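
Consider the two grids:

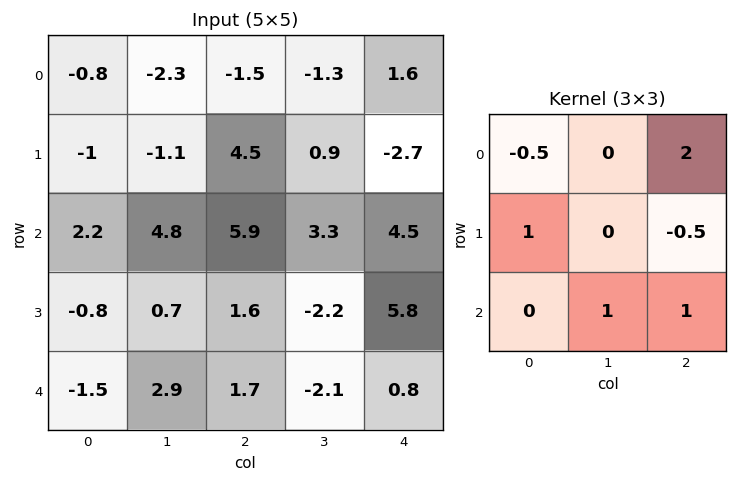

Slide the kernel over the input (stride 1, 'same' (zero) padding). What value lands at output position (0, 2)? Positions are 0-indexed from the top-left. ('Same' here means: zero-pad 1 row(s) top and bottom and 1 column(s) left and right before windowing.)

The receptive field on the zero-padded input at this output position is [0 0 0 / -2.3 -1.5 -1.3 / -1.1 4.5 0.9]. Elementwise product with the kernel and sum: 0·-0.5 + 0·2 + -2.3·1 + -1.3·-0.5 + 4.5·1 + 0.9·1.

3.75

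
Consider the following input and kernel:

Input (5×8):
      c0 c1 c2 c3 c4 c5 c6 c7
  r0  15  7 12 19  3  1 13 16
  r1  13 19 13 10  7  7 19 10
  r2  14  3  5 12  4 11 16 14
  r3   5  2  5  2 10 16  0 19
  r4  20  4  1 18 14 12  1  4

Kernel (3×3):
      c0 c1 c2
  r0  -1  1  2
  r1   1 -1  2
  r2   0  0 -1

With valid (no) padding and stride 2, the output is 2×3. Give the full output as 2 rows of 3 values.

Output[0,0]: The receptive field on the input at this output position is [15 7 12 / 13 19 13 / 14 3 5]. Elementwise product with the kernel and sum: 15·-1 + 7·1 + 12·2 + 13·1 + 19·-1 + 13·2 + 5·-1.

31 26 46
11 24 32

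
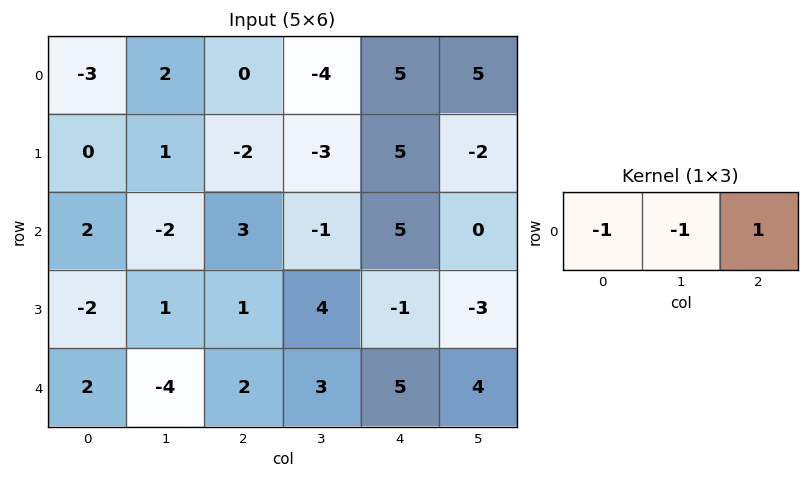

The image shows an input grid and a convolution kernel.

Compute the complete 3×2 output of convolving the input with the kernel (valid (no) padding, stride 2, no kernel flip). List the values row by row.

1 9
3 3
4 0

Output[0,0]: The receptive field on the input at this output position is [-3 2 0]. Elementwise product with the kernel and sum: -3·-1 + 2·-1 + 0·1.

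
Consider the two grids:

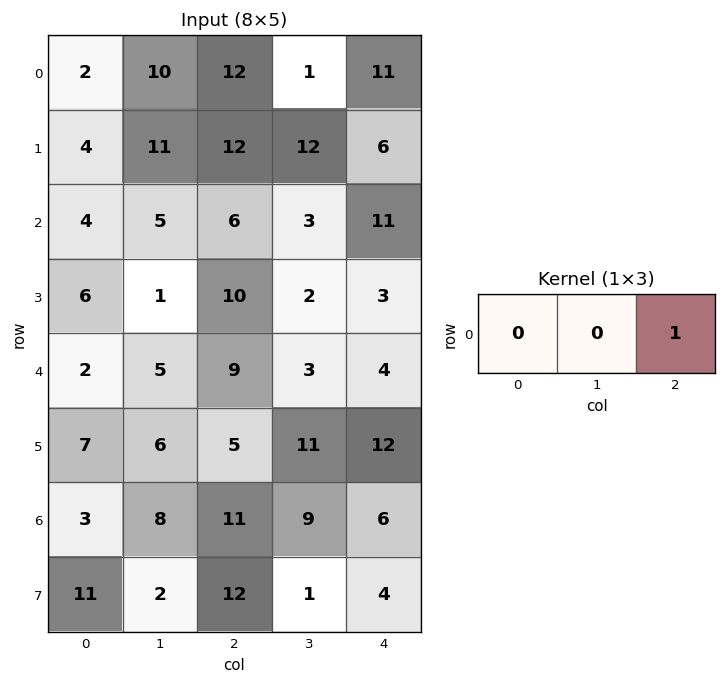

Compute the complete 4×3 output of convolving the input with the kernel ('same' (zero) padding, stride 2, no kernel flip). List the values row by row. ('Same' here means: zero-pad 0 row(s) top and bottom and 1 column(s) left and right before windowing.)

10 1 0
5 3 0
5 3 0
8 9 0

Output[0,0]: The receptive field on the zero-padded input at this output position is [0 2 10]. Elementwise product with the kernel and sum: 10·1.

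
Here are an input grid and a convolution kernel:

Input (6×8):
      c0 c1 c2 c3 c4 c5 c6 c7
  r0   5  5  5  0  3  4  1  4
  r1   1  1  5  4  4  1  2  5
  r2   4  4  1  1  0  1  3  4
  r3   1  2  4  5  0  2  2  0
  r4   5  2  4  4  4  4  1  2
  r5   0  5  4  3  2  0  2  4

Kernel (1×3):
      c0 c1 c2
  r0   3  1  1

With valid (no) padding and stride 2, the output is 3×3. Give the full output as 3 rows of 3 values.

Output[0,0]: The receptive field on the input at this output position is [5 5 5]. Elementwise product with the kernel and sum: 5·3 + 5·1 + 5·1.
Output[0,1]: The receptive field on the input at this output position is [5 0 3]. Elementwise product with the kernel and sum: 5·3 + 0·1 + 3·1.

25 18 14
17 4 4
21 20 17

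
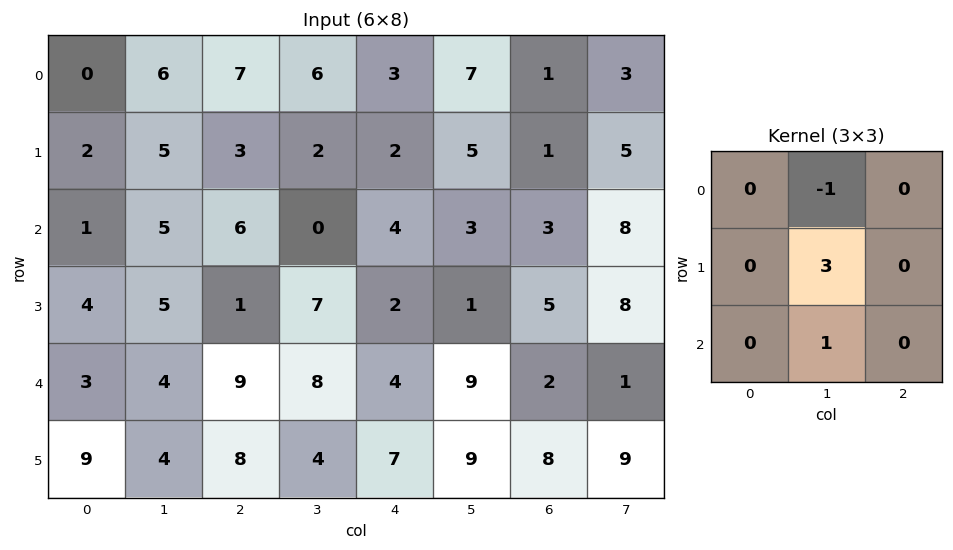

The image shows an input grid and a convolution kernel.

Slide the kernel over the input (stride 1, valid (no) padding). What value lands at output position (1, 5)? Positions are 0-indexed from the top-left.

The receptive field on the input at this output position is [5 1 5 / 3 3 8 / 1 5 8]. Elementwise product with the kernel and sum: 1·-1 + 3·3 + 5·1.

13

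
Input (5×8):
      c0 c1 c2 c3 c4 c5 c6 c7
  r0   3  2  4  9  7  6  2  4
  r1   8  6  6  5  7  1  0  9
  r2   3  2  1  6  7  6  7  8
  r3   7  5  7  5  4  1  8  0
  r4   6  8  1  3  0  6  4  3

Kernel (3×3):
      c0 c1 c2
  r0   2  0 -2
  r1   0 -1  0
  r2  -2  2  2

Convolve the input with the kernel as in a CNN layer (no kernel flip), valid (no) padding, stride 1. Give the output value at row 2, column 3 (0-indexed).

The receptive field on the input at this output position is [6 7 6 / 5 4 1 / 3 0 6]. Elementwise product with the kernel and sum: 6·2 + 6·-2 + 4·-1 + 3·-2 + 0·2 + 6·2.

2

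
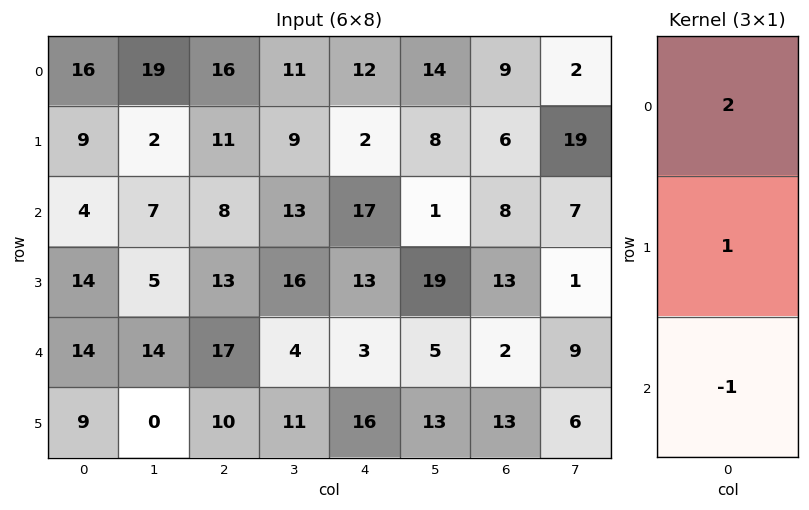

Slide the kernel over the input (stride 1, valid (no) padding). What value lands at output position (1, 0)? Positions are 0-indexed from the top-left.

The receptive field on the input at this output position is [9 / 4 / 14]. Elementwise product with the kernel and sum: 9·2 + 4·1 + 14·-1.

8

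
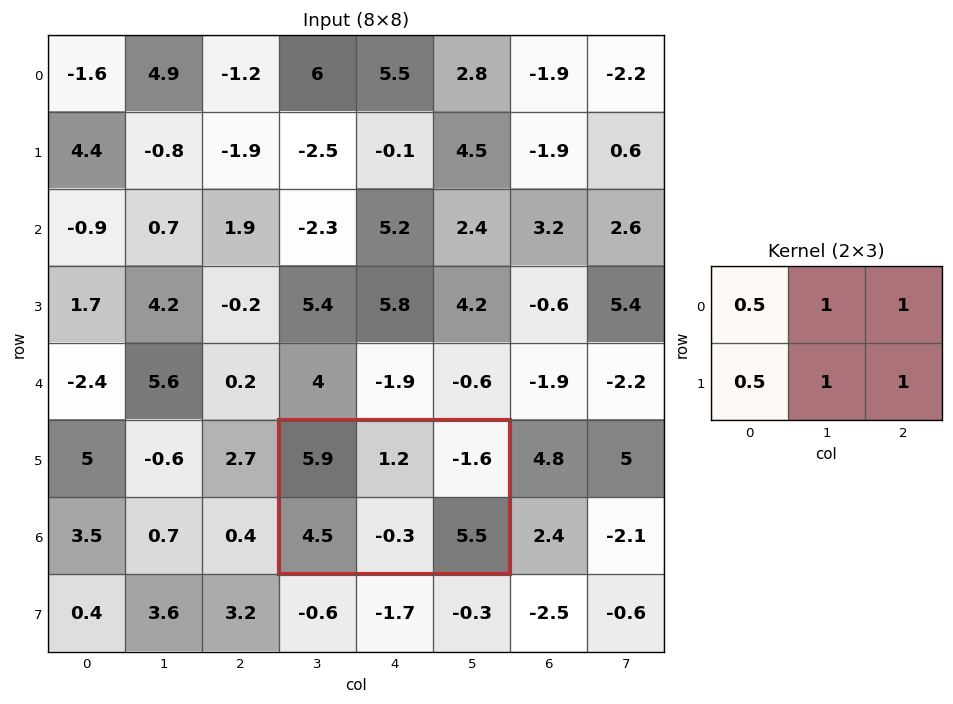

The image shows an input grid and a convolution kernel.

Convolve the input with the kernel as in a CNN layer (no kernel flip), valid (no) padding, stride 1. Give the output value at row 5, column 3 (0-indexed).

The receptive field on the input at this output position is [5.9 1.2 -1.6 / 4.5 -0.3 5.5]. Elementwise product with the kernel and sum: 5.9·0.5 + 1.2·1 + -1.6·1 + 4.5·0.5 + -0.3·1 + 5.5·1.

10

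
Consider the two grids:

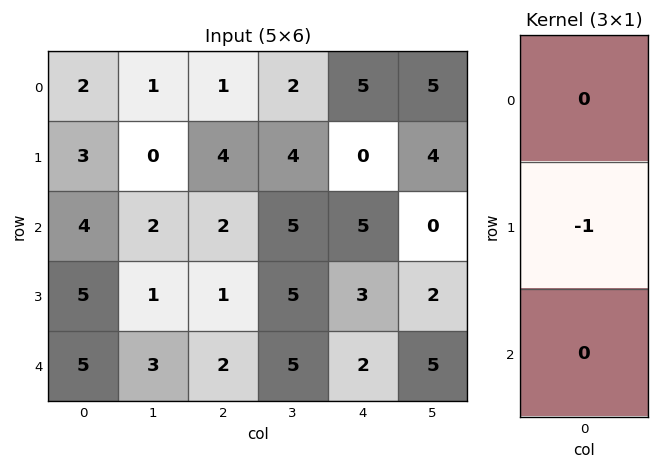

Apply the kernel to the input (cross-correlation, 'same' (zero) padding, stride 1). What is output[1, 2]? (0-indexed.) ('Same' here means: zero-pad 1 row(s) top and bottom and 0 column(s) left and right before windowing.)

-4

The receptive field on the zero-padded input at this output position is [1 / 4 / 2]. Elementwise product with the kernel and sum: 4·-1.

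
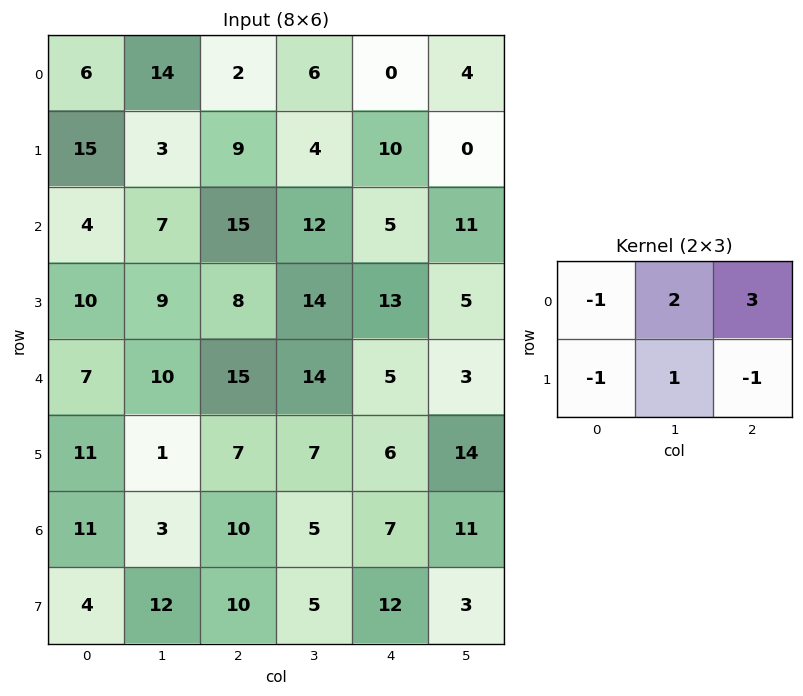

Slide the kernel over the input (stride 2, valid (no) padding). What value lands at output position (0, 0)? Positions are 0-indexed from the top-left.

The receptive field on the input at this output position is [6 14 2 / 15 3 9]. Elementwise product with the kernel and sum: 6·-1 + 14·2 + 2·3 + 15·-1 + 3·1 + 9·-1.

7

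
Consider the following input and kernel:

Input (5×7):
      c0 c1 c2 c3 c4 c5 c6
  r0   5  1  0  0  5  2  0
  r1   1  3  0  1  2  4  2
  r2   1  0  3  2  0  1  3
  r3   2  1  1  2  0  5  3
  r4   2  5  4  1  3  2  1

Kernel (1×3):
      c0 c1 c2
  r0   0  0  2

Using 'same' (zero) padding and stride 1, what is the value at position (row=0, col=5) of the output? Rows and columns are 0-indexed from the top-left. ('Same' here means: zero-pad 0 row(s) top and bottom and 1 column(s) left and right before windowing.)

The receptive field on the zero-padded input at this output position is [5 2 0]. Elementwise product with the kernel and sum: 0·2.

0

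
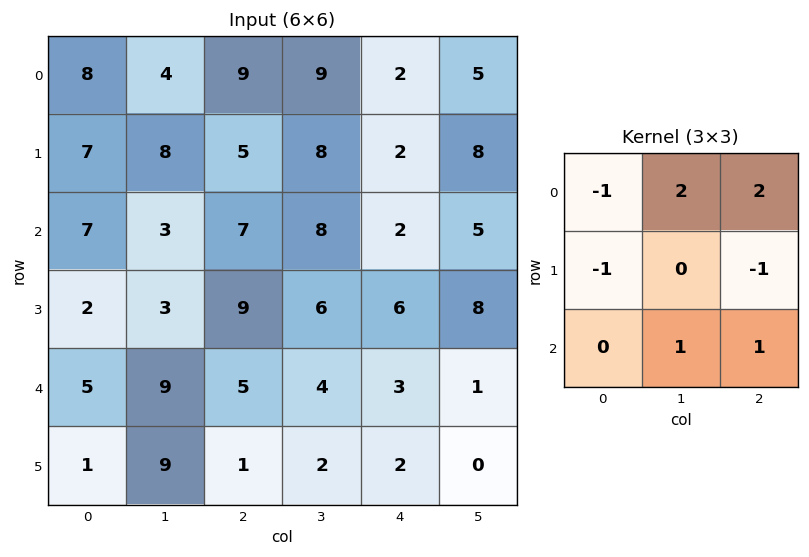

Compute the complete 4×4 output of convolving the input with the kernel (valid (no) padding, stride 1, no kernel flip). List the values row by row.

Output[0,0]: The receptive field on the input at this output position is [8 4 9 / 7 8 5 / 7 3 7]. Elementwise product with the kernel and sum: 8·-1 + 4·2 + 9·2 + 7·-1 + 5·-1 + 3·1 + 7·1.
Output[0,1]: The receptive field on the input at this output position is [4 9 9 / 8 5 8 / 3 7 8]. Elementwise product with the kernel and sum: 4·-1 + 9·2 + 9·2 + 8·-1 + 8·-1 + 7·1 + 8·1.

16 31 16 -4
17 22 18 13
16 27 5 -4
22 17 11 19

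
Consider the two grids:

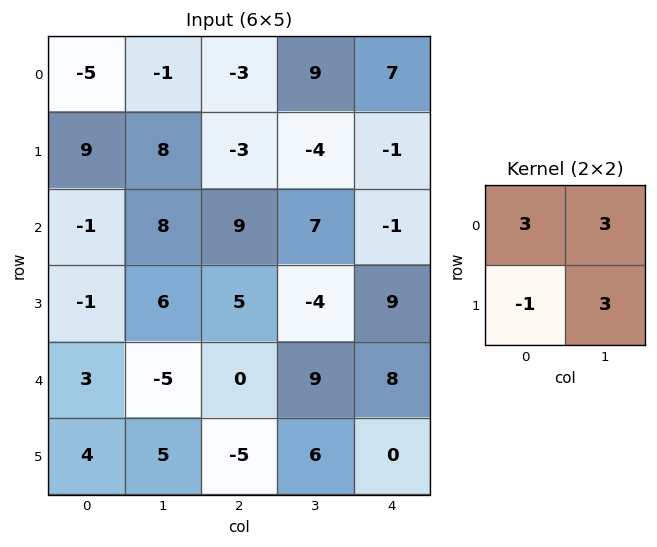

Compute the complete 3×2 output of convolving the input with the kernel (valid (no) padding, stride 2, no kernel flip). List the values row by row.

-3 9
40 31
5 50

Output[0,0]: The receptive field on the input at this output position is [-5 -1 / 9 8]. Elementwise product with the kernel and sum: -5·3 + -1·3 + 9·-1 + 8·3.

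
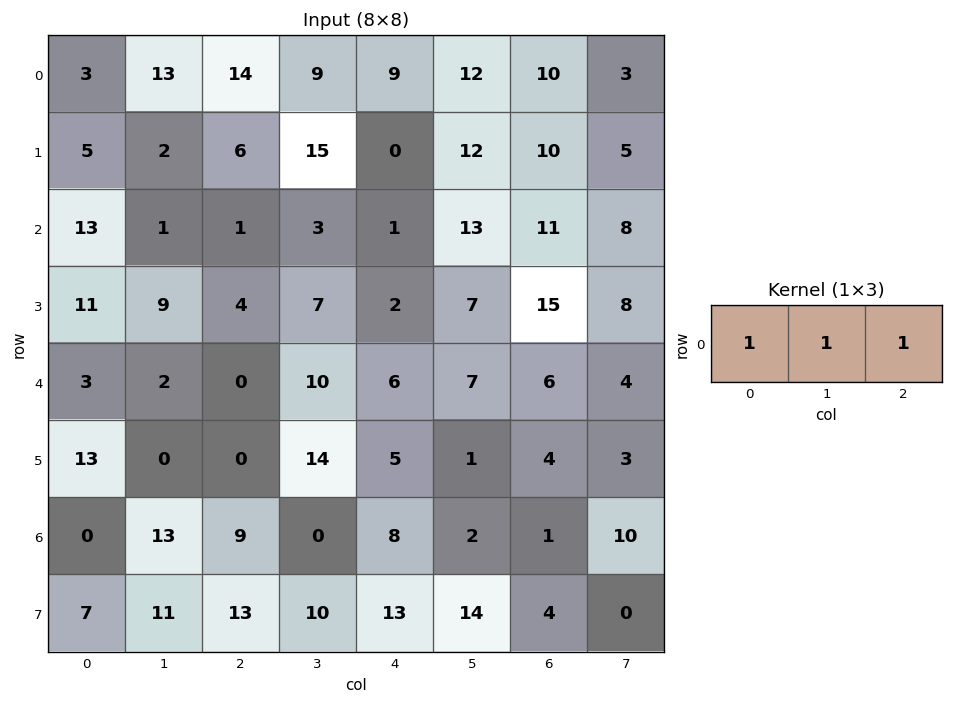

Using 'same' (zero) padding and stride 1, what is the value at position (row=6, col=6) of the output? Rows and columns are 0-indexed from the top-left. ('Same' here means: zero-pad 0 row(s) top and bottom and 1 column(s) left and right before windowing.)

13

The receptive field on the zero-padded input at this output position is [2 1 10]. Elementwise product with the kernel and sum: 2·1 + 1·1 + 10·1.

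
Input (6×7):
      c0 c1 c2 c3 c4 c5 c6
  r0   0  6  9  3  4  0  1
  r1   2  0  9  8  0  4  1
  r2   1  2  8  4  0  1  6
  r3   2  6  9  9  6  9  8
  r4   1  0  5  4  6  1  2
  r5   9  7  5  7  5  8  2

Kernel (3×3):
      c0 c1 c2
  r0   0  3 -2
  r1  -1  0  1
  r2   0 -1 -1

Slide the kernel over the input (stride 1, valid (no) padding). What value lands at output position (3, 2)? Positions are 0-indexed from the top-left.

4

The receptive field on the input at this output position is [9 9 6 / 5 4 6 / 5 7 5]. Elementwise product with the kernel and sum: 9·3 + 6·-2 + 5·-1 + 6·1 + 7·-1 + 5·-1.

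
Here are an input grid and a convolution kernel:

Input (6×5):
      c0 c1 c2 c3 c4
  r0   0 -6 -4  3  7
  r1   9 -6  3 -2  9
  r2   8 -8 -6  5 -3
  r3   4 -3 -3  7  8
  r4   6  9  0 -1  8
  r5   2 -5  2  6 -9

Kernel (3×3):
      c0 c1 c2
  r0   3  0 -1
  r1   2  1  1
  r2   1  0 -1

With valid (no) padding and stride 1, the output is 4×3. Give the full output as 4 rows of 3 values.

33 -45 -9
33 -43 -21
38 -21 -14
36 -10 1

Output[0,0]: The receptive field on the input at this output position is [0 -6 -4 / 9 -6 3 / 8 -8 -6]. Elementwise product with the kernel and sum: 0·3 + -4·-1 + 9·2 + -6·1 + 3·1 + 8·1 + -6·-1.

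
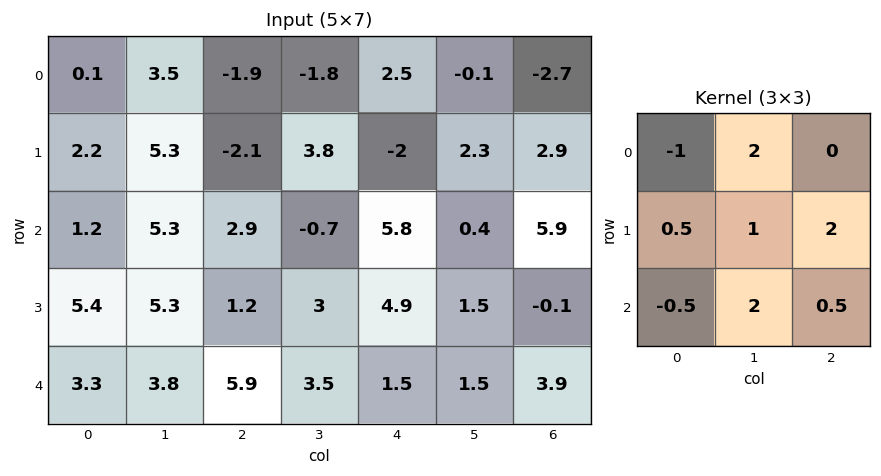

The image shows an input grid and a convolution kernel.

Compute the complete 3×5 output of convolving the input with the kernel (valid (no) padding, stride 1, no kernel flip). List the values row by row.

20.55 3.65 -2.9 23.45 5.25
28.6 -4.1 29.9 7.5 22.2
28.7 22 13.9 23.7 2.95

Output[0,0]: The receptive field on the input at this output position is [0.1 3.5 -1.9 / 2.2 5.3 -2.1 / 1.2 5.3 2.9]. Elementwise product with the kernel and sum: 0.1·-1 + 3.5·2 + 2.2·0.5 + 5.3·1 + -2.1·2 + 1.2·-0.5 + 5.3·2 + 2.9·0.5.
Output[0,1]: The receptive field on the input at this output position is [3.5 -1.9 -1.8 / 5.3 -2.1 3.8 / 5.3 2.9 -0.7]. Elementwise product with the kernel and sum: 3.5·-1 + -1.9·2 + 5.3·0.5 + -2.1·1 + 3.8·2 + 5.3·-0.5 + 2.9·2 + -0.7·0.5.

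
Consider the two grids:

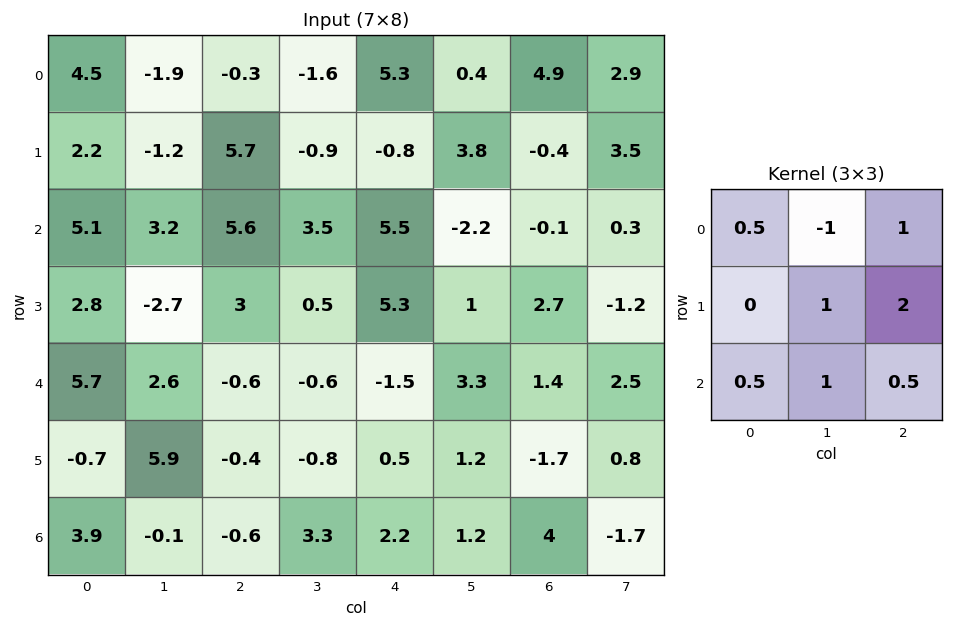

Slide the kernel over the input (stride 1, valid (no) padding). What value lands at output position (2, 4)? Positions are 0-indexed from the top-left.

14.5

The receptive field on the input at this output position is [5.5 -2.2 -0.1 / 5.3 1 2.7 / -1.5 3.3 1.4]. Elementwise product with the kernel and sum: 5.5·0.5 + -2.2·-1 + -0.1·1 + 1·1 + 2.7·2 + -1.5·0.5 + 3.3·1 + 1.4·0.5.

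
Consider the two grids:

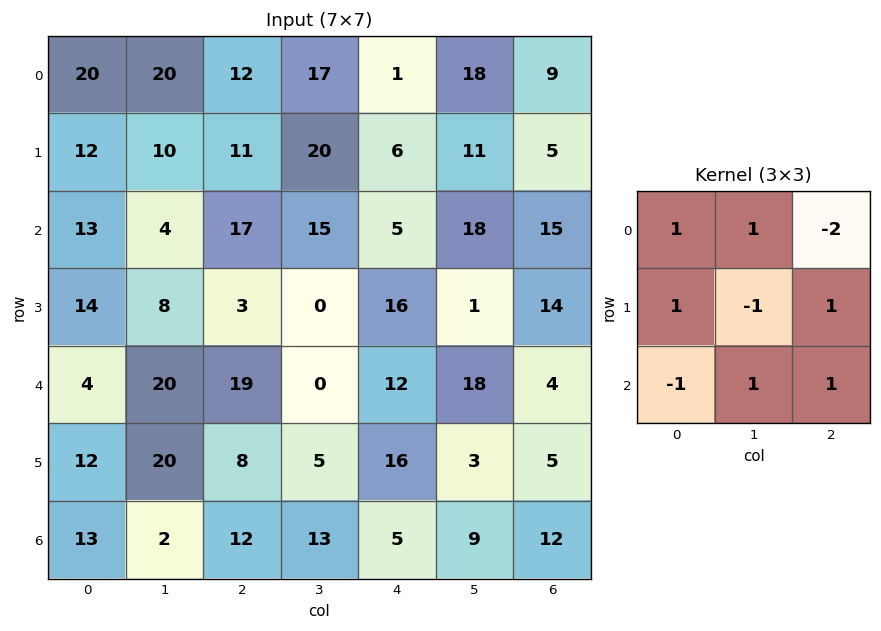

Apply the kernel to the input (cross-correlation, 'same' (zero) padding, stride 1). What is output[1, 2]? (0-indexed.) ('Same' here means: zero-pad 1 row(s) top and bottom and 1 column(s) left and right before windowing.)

45

The receptive field on the zero-padded input at this output position is [20 12 17 / 10 11 20 / 4 17 15]. Elementwise product with the kernel and sum: 20·1 + 12·1 + 17·-2 + 10·1 + 11·-1 + 20·1 + 4·-1 + 17·1 + 15·1.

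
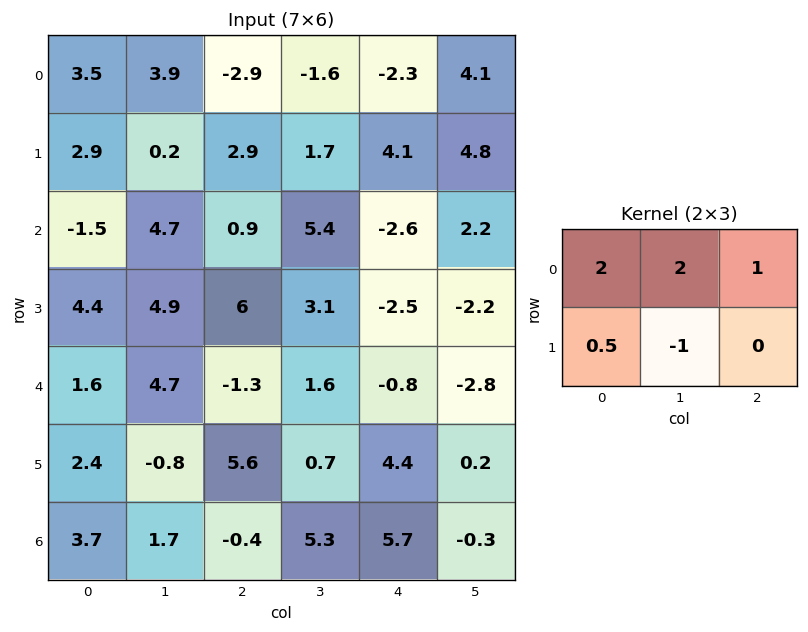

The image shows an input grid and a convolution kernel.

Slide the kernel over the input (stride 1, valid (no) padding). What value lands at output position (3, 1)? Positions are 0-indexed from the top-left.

28.55

The receptive field on the input at this output position is [4.9 6 3.1 / 4.7 -1.3 1.6]. Elementwise product with the kernel and sum: 4.9·2 + 6·2 + 3.1·1 + 4.7·0.5 + -1.3·-1.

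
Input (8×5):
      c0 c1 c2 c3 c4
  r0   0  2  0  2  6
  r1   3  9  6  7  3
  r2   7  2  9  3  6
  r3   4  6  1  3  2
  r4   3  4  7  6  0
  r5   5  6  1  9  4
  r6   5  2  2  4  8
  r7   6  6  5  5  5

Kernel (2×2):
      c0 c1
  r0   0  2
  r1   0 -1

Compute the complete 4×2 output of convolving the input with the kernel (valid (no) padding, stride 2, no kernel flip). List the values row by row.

-5 -3
-2 3
2 3
-2 3

Output[0,0]: The receptive field on the input at this output position is [0 2 / 3 9]. Elementwise product with the kernel and sum: 2·2 + 9·-1.
Output[0,1]: The receptive field on the input at this output position is [0 2 / 6 7]. Elementwise product with the kernel and sum: 2·2 + 7·-1.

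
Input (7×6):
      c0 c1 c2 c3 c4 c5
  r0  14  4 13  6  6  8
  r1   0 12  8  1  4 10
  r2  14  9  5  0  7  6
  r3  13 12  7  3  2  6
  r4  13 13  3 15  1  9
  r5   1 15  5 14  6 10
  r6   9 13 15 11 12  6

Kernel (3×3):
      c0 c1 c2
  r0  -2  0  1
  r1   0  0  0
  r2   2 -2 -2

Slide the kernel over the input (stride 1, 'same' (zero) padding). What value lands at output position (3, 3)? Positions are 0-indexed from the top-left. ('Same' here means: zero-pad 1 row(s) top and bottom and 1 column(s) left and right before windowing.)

The receptive field on the zero-padded input at this output position is [5 0 7 / 7 3 2 / 3 15 1]. Elementwise product with the kernel and sum: 5·-2 + 7·1 + 3·2 + 15·-2 + 1·-2.

-29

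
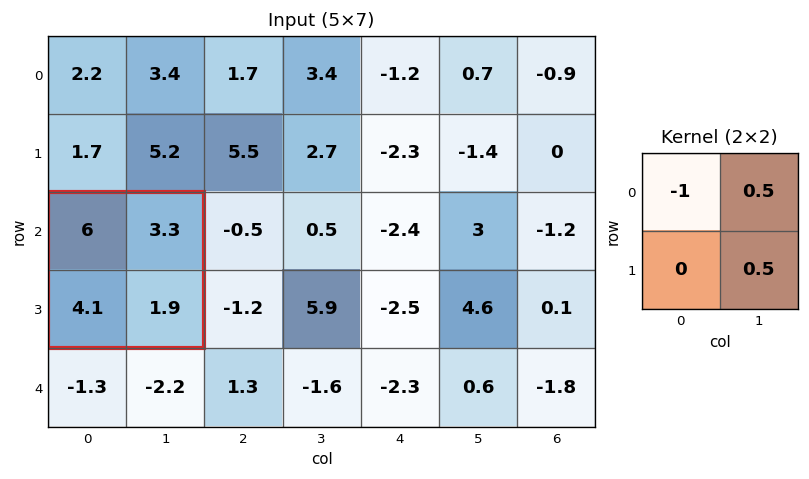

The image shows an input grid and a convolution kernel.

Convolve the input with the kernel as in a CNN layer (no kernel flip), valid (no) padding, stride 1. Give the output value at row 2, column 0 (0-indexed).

-3.4

The receptive field on the input at this output position is [6 3.3 / 4.1 1.9]. Elementwise product with the kernel and sum: 6·-1 + 3.3·0.5 + 1.9·0.5.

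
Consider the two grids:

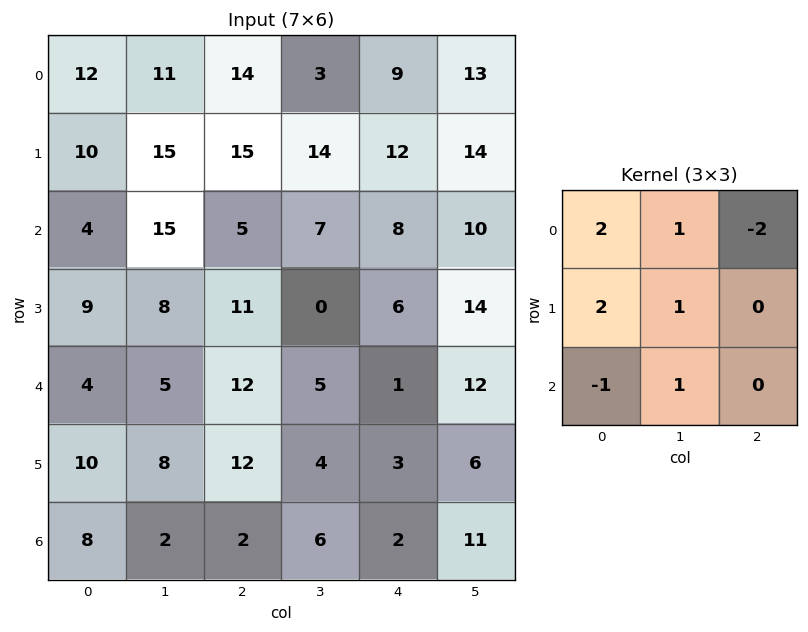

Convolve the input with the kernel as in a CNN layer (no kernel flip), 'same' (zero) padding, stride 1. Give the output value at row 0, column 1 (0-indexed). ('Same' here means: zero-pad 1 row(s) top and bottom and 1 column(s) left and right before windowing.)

40

The receptive field on the zero-padded input at this output position is [0 0 0 / 12 11 14 / 10 15 15]. Elementwise product with the kernel and sum: 0·2 + 0·1 + 0·-2 + 12·2 + 11·1 + 10·-1 + 15·1.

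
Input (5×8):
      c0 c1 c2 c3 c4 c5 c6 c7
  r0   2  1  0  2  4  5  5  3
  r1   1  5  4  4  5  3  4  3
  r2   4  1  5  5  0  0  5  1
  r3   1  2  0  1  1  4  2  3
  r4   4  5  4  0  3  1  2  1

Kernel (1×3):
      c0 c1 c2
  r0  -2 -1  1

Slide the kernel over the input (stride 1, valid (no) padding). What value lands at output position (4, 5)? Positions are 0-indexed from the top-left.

The receptive field on the input at this output position is [1 2 1]. Elementwise product with the kernel and sum: 1·-2 + 2·-1 + 1·1.

-3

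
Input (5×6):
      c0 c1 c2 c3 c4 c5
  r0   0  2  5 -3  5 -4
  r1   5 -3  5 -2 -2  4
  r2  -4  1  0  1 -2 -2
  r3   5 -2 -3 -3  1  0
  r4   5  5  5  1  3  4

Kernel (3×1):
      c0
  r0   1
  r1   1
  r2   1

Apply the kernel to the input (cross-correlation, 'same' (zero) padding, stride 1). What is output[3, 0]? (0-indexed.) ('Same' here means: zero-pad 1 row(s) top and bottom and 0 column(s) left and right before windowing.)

The receptive field on the zero-padded input at this output position is [-4 / 5 / 5]. Elementwise product with the kernel and sum: -4·1 + 5·1 + 5·1.

6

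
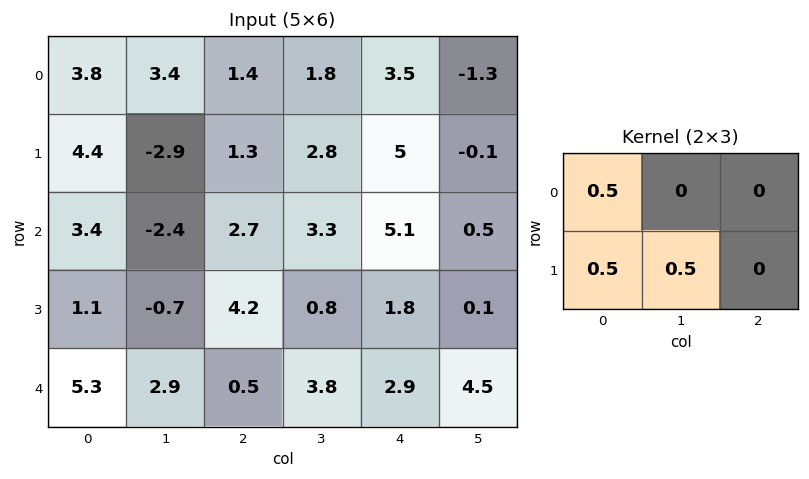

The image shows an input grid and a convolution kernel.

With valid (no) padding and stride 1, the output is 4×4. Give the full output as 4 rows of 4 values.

Output[0,0]: The receptive field on the input at this output position is [3.8 3.4 1.4 / 4.4 -2.9 1.3]. Elementwise product with the kernel and sum: 3.8·0.5 + 4.4·0.5 + -2.9·0.5.
Output[0,1]: The receptive field on the input at this output position is [3.4 1.4 1.8 / -2.9 1.3 2.8]. Elementwise product with the kernel and sum: 3.4·0.5 + -2.9·0.5 + 1.3·0.5.

2.65 0.9 2.75 4.8
2.7 -1.3 3.65 5.6
1.9 0.55 3.85 2.95
4.65 1.35 4.25 3.75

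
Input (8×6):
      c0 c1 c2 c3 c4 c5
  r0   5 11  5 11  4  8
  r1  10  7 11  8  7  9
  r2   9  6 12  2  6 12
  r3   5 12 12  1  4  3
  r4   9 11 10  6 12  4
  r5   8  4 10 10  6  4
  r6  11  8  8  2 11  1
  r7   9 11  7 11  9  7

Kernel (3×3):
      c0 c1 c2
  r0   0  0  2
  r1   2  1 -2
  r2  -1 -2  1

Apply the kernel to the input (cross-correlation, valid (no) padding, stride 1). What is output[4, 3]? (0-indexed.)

3

The receptive field on the input at this output position is [6 12 4 / 10 6 4 / 2 11 1]. Elementwise product with the kernel and sum: 4·2 + 10·2 + 6·1 + 4·-2 + 2·-1 + 11·-2 + 1·1.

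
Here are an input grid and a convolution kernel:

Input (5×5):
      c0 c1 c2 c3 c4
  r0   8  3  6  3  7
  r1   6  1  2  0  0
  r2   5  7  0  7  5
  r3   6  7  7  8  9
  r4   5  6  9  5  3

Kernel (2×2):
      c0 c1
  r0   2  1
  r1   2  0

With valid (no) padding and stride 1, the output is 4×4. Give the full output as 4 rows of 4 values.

Output[0,0]: The receptive field on the input at this output position is [8 3 / 6 1]. Elementwise product with the kernel and sum: 8·2 + 3·1 + 6·2.
Output[0,1]: The receptive field on the input at this output position is [3 6 / 1 2]. Elementwise product with the kernel and sum: 3·2 + 6·1 + 1·2.

31 14 19 13
23 18 4 14
29 28 21 35
29 33 40 35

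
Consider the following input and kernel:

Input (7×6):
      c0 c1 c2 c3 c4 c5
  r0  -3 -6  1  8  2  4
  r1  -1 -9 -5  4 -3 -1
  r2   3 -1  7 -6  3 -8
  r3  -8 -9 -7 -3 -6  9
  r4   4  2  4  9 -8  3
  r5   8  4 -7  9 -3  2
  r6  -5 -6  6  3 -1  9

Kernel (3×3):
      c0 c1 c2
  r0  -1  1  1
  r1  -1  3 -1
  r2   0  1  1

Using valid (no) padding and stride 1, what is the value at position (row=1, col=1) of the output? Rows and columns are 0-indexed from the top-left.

The receptive field on the input at this output position is [-9 -5 4 / -1 7 -6 / -9 -7 -3]. Elementwise product with the kernel and sum: -9·-1 + -5·1 + 4·1 + -1·-1 + 7·3 + -6·-1 + -7·1 + -3·1.

26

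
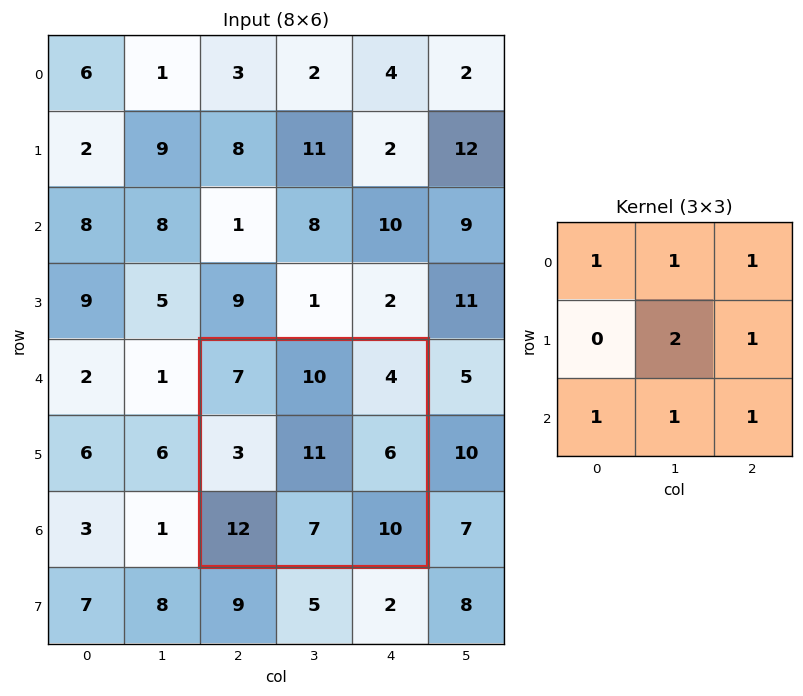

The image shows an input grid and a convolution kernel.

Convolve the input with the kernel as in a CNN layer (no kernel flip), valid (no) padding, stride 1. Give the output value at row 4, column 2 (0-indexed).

The receptive field on the input at this output position is [7 10 4 / 3 11 6 / 12 7 10]. Elementwise product with the kernel and sum: 7·1 + 10·1 + 4·1 + 11·2 + 6·1 + 12·1 + 7·1 + 10·1.

78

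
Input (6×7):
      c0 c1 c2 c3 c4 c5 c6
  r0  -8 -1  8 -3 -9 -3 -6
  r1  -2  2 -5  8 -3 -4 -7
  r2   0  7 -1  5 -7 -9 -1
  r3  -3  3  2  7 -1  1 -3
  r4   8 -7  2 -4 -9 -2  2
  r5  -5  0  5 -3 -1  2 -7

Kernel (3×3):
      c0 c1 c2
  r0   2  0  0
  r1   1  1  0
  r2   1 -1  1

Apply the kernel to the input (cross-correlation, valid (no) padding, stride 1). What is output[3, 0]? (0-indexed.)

The receptive field on the input at this output position is [-3 3 2 / 8 -7 2 / -5 0 5]. Elementwise product with the kernel and sum: -3·2 + 8·1 + -7·1 + -5·1 + 0·-1 + 5·1.

-5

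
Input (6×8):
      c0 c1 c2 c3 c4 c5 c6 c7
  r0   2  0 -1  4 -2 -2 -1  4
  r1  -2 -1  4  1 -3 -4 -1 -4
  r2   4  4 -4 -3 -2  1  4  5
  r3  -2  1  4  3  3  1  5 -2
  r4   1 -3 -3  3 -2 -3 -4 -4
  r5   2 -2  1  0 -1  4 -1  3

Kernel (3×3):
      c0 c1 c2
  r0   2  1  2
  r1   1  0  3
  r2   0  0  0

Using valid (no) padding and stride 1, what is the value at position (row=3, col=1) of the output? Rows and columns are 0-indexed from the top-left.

The receptive field on the input at this output position is [1 4 3 / -3 -3 3 / -2 1 0]. Elementwise product with the kernel and sum: 1·2 + 4·1 + 3·2 + -3·1 + 3·3.

18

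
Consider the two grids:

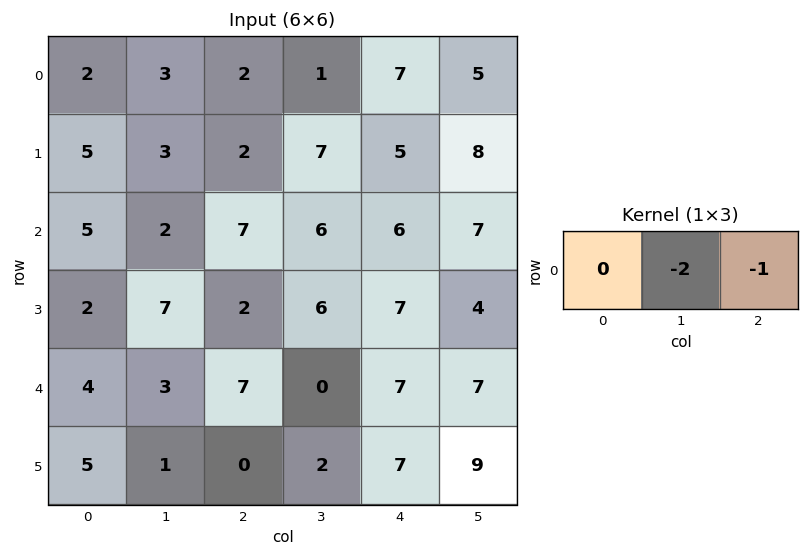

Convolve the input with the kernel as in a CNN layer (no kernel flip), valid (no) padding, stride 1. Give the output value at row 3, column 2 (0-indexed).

-19

The receptive field on the input at this output position is [2 6 7]. Elementwise product with the kernel and sum: 6·-2 + 7·-1.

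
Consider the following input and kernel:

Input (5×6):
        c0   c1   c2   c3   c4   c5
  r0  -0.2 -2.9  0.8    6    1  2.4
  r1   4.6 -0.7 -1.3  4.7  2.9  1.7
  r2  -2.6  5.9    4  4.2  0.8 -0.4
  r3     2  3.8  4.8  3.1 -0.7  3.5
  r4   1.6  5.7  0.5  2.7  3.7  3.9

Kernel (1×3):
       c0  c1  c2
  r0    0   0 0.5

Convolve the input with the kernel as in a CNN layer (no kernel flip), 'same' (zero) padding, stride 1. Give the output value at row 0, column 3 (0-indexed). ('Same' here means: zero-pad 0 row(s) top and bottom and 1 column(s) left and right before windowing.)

0.5

The receptive field on the zero-padded input at this output position is [0.8 6 1]. Elementwise product with the kernel and sum: 1·0.5.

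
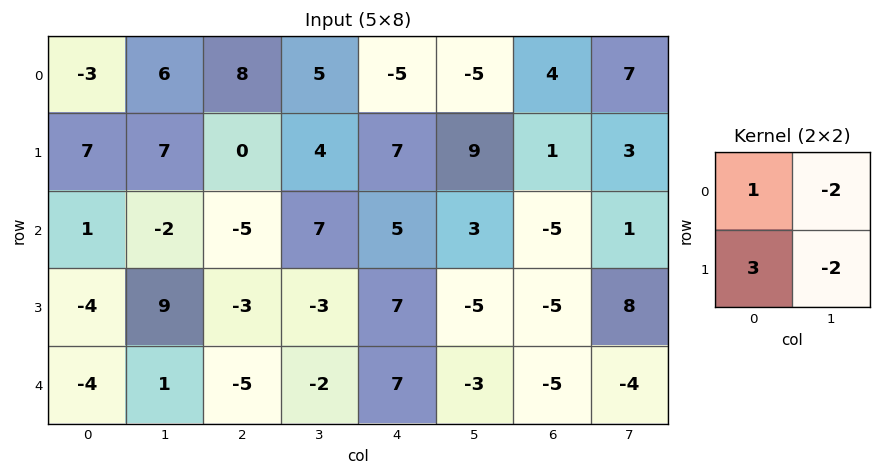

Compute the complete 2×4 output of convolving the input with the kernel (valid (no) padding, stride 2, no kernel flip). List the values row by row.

Output[0,0]: The receptive field on the input at this output position is [-3 6 / 7 7]. Elementwise product with the kernel and sum: -3·1 + 6·-2 + 7·3 + 7·-2.

-8 -10 8 -13
-25 -22 30 -38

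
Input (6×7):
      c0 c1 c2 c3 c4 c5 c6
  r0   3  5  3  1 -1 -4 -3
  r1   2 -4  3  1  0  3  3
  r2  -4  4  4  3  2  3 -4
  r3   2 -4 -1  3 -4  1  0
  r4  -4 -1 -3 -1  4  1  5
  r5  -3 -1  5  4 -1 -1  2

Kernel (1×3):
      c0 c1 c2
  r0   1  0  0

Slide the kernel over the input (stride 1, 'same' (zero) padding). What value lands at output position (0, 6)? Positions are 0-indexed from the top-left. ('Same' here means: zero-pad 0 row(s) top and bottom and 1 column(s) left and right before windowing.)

-4

The receptive field on the zero-padded input at this output position is [-4 -3 0]. Elementwise product with the kernel and sum: -4·1.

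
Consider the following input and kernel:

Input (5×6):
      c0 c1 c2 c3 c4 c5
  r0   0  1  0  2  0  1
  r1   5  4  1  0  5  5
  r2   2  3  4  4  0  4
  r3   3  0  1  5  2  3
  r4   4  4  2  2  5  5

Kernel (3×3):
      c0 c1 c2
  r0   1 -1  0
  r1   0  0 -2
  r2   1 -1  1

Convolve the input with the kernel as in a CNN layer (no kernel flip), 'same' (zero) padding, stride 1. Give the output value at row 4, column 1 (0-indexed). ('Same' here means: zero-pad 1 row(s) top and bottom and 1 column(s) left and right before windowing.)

-1

The receptive field on the zero-padded input at this output position is [3 0 1 / 4 4 2 / 0 0 0]. Elementwise product with the kernel and sum: 3·1 + 0·-1 + 2·-2 + 0·1 + 0·-1 + 0·1.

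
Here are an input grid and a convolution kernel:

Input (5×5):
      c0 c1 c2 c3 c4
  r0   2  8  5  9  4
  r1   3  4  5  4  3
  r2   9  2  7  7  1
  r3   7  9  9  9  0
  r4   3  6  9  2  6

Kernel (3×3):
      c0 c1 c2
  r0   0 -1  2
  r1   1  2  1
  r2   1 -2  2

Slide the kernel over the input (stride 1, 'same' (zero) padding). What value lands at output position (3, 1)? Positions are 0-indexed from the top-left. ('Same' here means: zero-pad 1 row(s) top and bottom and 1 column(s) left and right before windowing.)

55

The receptive field on the zero-padded input at this output position is [9 2 7 / 7 9 9 / 3 6 9]. Elementwise product with the kernel and sum: 2·-1 + 7·2 + 7·1 + 9·2 + 9·1 + 3·1 + 6·-2 + 9·2.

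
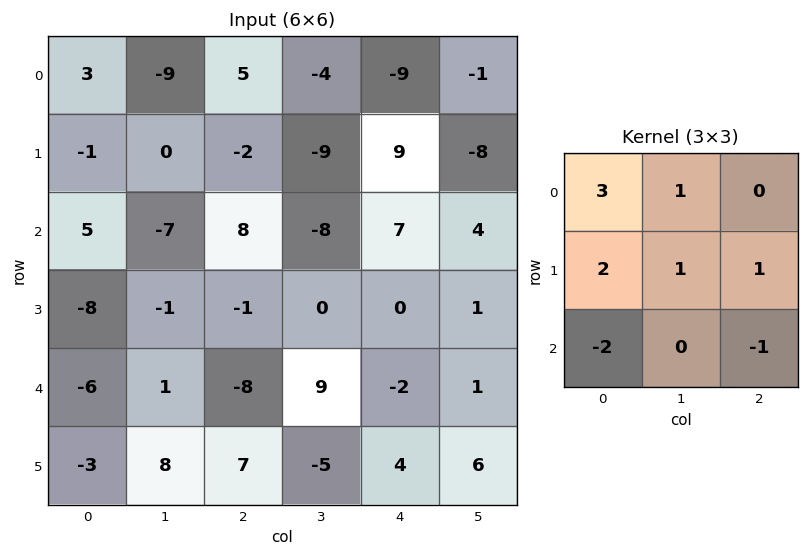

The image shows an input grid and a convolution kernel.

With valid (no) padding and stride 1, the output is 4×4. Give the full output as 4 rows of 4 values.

Output[0,0]: The receptive field on the input at this output position is [3 -9 5 / -1 0 -2 / 5 -7 8]. Elementwise product with the kernel and sum: 3·3 + -9·1 + -1·2 + 0·1 + -2·1 + 5·-2 + 8·-1.

-22 -11 -16 -26
25 -14 2 -24
10 -27 32 -35
-45 -12 -30 21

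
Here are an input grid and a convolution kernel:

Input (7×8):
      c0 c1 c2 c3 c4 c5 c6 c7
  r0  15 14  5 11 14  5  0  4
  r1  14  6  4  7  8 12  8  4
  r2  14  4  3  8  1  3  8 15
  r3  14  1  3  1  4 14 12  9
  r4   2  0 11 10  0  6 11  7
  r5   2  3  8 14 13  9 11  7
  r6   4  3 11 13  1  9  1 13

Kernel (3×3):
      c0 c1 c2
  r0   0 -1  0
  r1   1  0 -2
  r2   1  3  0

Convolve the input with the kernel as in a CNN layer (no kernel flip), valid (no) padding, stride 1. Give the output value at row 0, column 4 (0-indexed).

The receptive field on the input at this output position is [14 5 0 / 8 12 8 / 1 3 8]. Elementwise product with the kernel and sum: 5·-1 + 8·1 + 8·-2 + 1·1 + 3·3.

-3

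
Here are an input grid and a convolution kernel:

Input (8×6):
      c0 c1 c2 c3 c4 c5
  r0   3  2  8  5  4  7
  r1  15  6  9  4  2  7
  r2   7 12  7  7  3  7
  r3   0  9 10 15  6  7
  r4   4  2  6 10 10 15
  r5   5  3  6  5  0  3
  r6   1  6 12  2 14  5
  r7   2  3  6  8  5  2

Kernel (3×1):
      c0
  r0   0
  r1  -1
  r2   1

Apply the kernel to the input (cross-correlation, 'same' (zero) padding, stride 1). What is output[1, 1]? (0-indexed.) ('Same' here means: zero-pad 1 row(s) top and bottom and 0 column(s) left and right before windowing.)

The receptive field on the zero-padded input at this output position is [2 / 6 / 12]. Elementwise product with the kernel and sum: 6·-1 + 12·1.

6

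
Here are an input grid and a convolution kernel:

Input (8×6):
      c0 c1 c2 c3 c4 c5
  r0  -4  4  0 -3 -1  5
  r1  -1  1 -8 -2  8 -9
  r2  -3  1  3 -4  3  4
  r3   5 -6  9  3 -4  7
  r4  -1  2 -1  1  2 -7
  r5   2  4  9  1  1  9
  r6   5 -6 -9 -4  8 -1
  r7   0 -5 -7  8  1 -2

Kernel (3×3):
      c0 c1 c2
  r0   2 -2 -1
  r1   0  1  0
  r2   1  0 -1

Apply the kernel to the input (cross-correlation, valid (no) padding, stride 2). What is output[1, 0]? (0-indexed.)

The receptive field on the input at this output position is [-3 1 3 / 5 -6 9 / -1 2 -1]. Elementwise product with the kernel and sum: -3·2 + 1·-2 + 3·-1 + -6·1 + -1·1 + -1·-1.

-17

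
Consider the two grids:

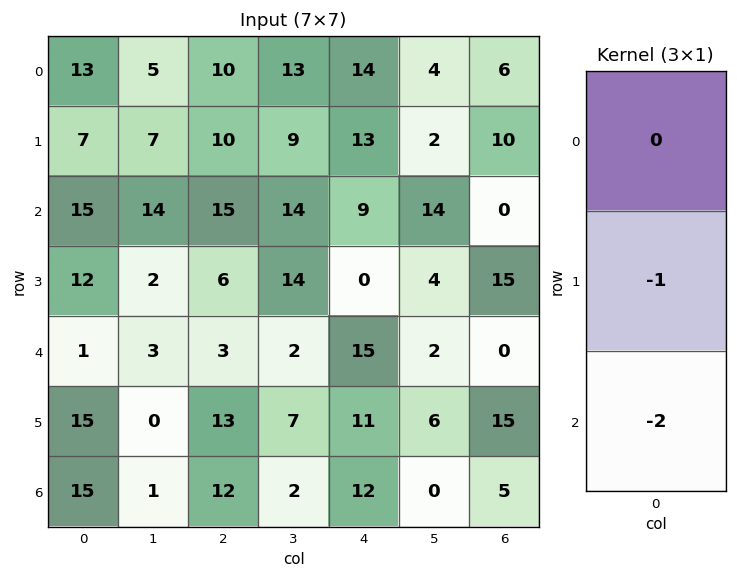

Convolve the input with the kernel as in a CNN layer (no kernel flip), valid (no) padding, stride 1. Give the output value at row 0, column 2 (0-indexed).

The receptive field on the input at this output position is [10 / 10 / 15]. Elementwise product with the kernel and sum: 10·-1 + 15·-2.

-40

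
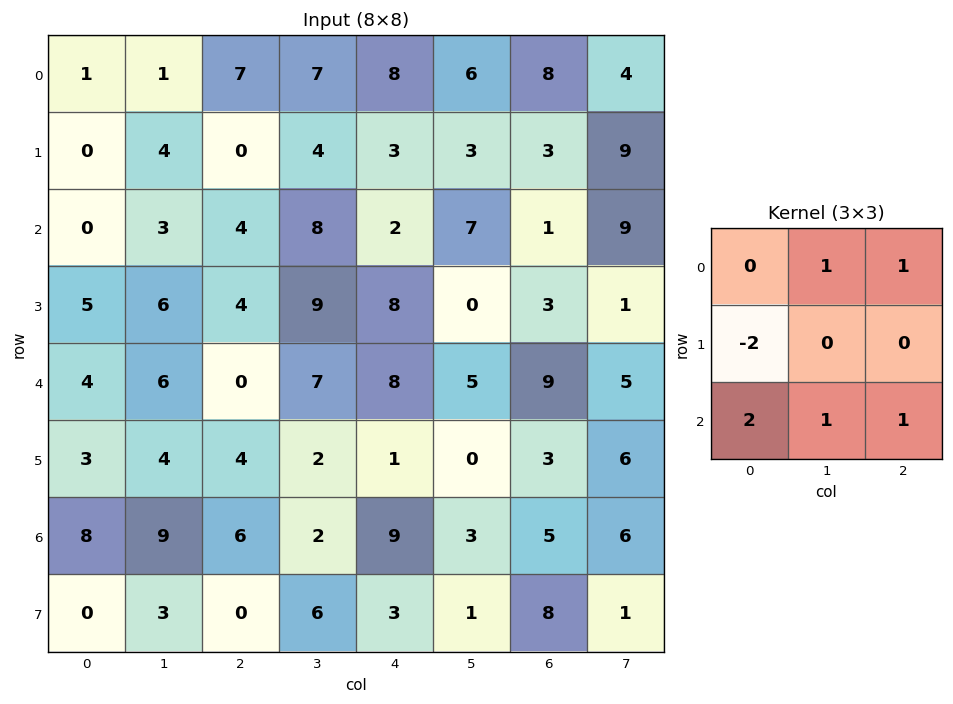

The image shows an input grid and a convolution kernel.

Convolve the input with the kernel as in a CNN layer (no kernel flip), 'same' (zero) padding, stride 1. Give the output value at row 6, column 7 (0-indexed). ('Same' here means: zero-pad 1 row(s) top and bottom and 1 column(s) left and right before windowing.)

The receptive field on the zero-padded input at this output position is [3 6 0 / 5 6 0 / 8 1 0]. Elementwise product with the kernel and sum: 6·1 + 0·1 + 5·-2 + 8·2 + 1·1 + 0·1.

13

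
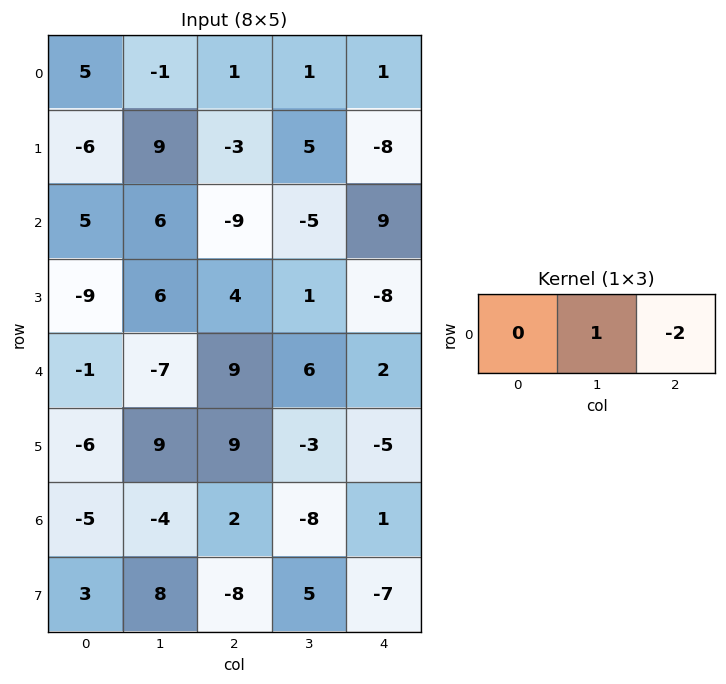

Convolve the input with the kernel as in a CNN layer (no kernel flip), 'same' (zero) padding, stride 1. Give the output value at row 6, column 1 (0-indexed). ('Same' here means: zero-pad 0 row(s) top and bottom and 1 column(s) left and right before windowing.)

-8

The receptive field on the zero-padded input at this output position is [-5 -4 2]. Elementwise product with the kernel and sum: -4·1 + 2·-2.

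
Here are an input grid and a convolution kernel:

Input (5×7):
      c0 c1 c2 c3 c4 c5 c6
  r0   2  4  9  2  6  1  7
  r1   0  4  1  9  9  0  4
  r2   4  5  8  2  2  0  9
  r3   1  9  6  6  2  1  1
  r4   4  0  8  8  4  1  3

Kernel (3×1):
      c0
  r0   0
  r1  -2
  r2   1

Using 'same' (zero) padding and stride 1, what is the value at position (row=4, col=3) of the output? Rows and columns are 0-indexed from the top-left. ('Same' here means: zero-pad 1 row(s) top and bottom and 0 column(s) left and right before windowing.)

The receptive field on the zero-padded input at this output position is [6 / 8 / 0]. Elementwise product with the kernel and sum: 8·-2 + 0·1.

-16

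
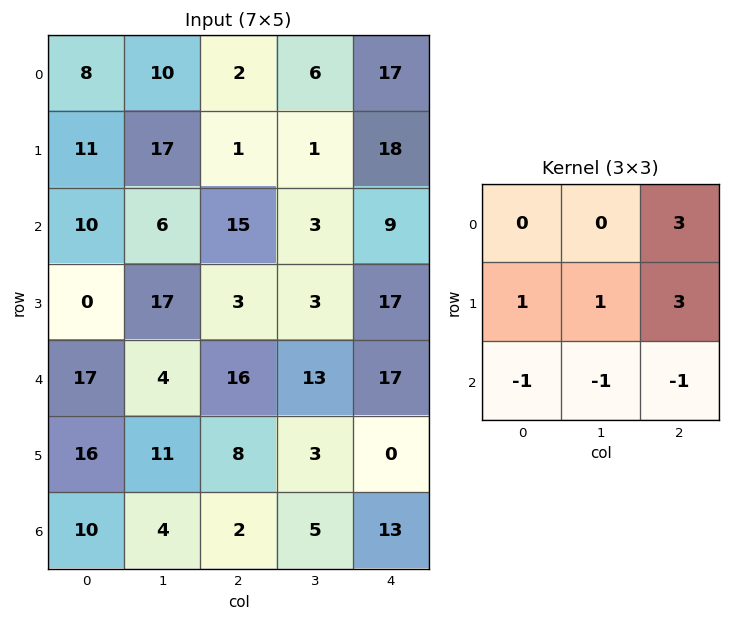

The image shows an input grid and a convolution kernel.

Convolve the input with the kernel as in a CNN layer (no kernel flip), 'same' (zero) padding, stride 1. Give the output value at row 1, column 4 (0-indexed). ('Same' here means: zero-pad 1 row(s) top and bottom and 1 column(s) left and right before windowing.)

The receptive field on the zero-padded input at this output position is [6 17 0 / 1 18 0 / 3 9 0]. Elementwise product with the kernel and sum: 0·3 + 1·1 + 18·1 + 0·3 + 3·-1 + 9·-1 + 0·-1.

7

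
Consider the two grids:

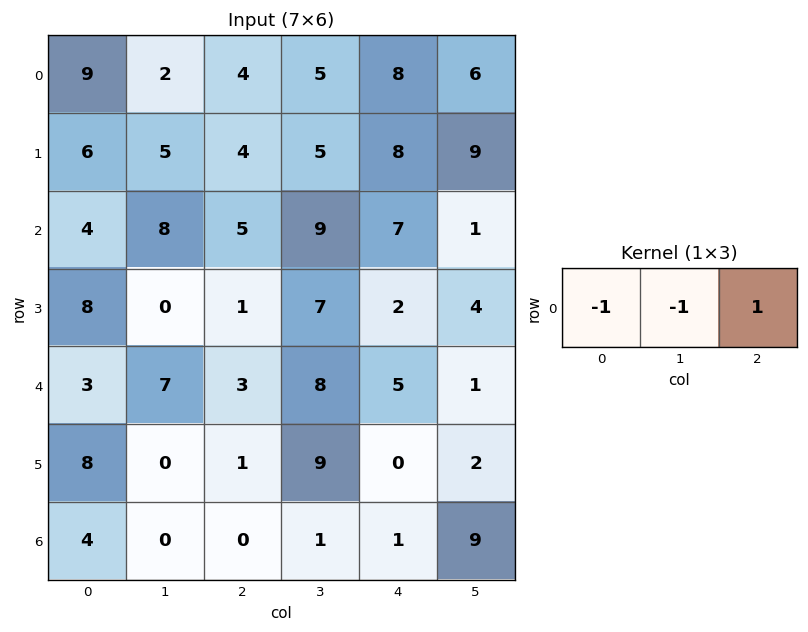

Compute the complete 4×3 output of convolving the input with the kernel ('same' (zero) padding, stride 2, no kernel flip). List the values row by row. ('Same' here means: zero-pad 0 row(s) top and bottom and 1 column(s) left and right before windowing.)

-7 -1 -7
4 -4 -15
4 -2 -12
-4 1 7

Output[0,0]: The receptive field on the zero-padded input at this output position is [0 9 2]. Elementwise product with the kernel and sum: 0·-1 + 9·-1 + 2·1.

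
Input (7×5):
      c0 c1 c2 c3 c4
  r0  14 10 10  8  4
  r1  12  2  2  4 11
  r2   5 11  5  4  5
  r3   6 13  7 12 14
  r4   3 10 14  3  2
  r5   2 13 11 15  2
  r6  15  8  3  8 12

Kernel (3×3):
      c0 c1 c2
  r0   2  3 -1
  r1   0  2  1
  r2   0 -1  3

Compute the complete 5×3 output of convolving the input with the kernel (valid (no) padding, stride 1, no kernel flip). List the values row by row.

58 57 70
63 49 48
103 54 58
98 100 35
60 117 95

Output[0,0]: The receptive field on the input at this output position is [14 10 10 / 12 2 2 / 5 11 5]. Elementwise product with the kernel and sum: 14·2 + 10·3 + 10·-1 + 2·2 + 2·1 + 11·-1 + 5·3.
Output[0,1]: The receptive field on the input at this output position is [10 10 8 / 2 2 4 / 11 5 4]. Elementwise product with the kernel and sum: 10·2 + 10·3 + 8·-1 + 2·2 + 4·1 + 5·-1 + 4·3.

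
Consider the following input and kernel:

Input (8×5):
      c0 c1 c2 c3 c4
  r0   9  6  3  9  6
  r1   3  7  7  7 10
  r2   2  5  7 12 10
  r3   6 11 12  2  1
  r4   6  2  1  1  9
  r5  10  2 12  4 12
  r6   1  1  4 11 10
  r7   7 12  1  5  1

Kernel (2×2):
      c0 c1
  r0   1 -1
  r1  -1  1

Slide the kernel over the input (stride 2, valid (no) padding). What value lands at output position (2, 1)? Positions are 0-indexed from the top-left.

-8

The receptive field on the input at this output position is [1 1 / 12 4]. Elementwise product with the kernel and sum: 1·1 + 1·-1 + 12·-1 + 4·1.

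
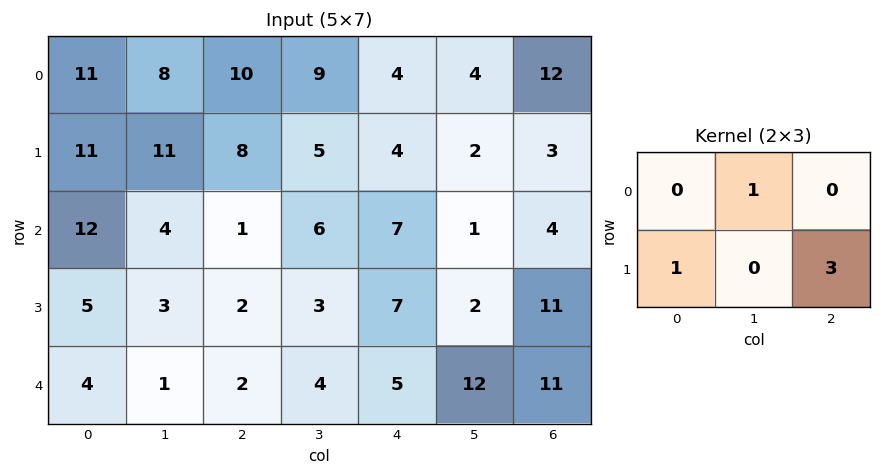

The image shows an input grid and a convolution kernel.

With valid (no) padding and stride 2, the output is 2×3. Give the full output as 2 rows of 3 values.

Output[0,0]: The receptive field on the input at this output position is [11 8 10 / 11 11 8]. Elementwise product with the kernel and sum: 8·1 + 11·1 + 8·3.
Output[0,1]: The receptive field on the input at this output position is [10 9 4 / 8 5 4]. Elementwise product with the kernel and sum: 9·1 + 8·1 + 4·3.

43 29 17
15 29 41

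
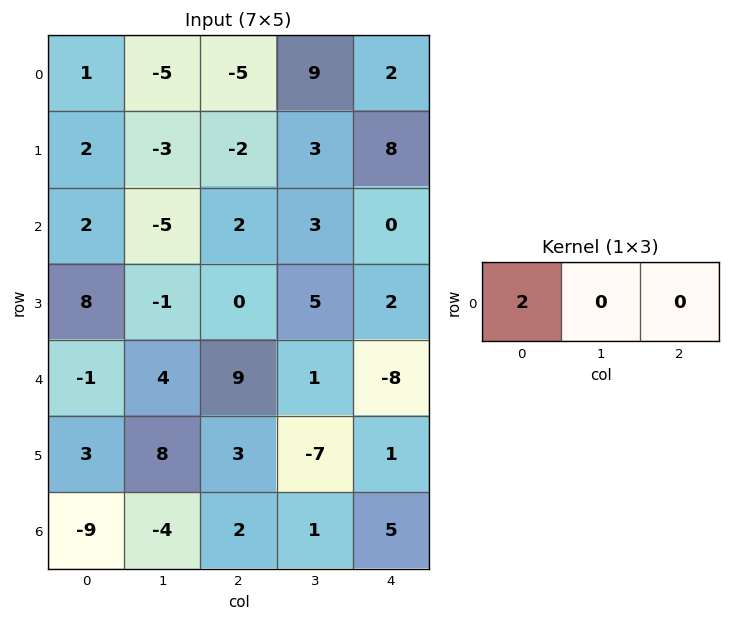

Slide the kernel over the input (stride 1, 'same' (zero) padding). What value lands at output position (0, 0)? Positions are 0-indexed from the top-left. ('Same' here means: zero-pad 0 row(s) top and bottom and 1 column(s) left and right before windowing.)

The receptive field on the zero-padded input at this output position is [0 1 -5]. Elementwise product with the kernel and sum: 0·2.

0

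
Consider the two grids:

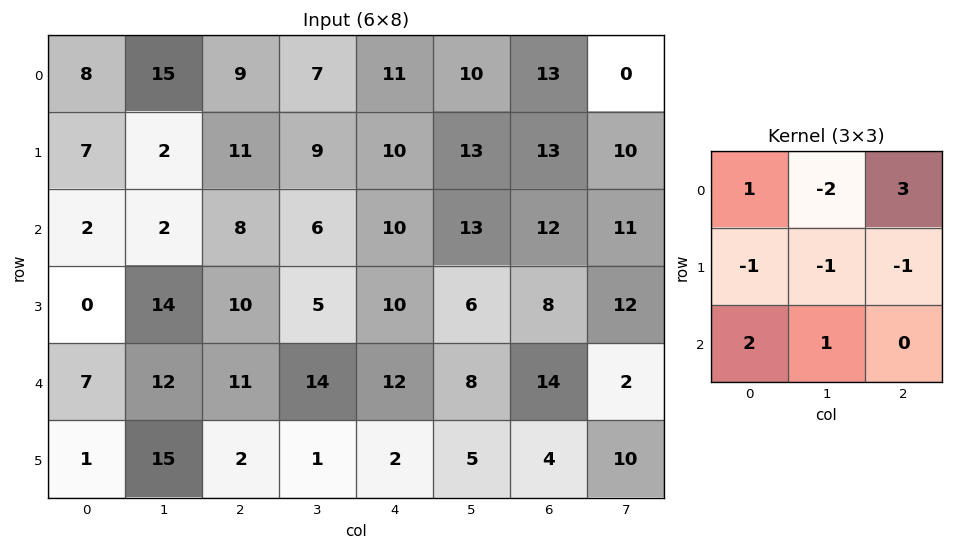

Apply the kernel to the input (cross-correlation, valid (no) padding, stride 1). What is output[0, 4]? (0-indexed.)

The receptive field on the input at this output position is [11 10 13 / 10 13 13 / 10 13 12]. Elementwise product with the kernel and sum: 11·1 + 10·-2 + 13·3 + 10·-1 + 13·-1 + 13·-1 + 10·2 + 13·1.

27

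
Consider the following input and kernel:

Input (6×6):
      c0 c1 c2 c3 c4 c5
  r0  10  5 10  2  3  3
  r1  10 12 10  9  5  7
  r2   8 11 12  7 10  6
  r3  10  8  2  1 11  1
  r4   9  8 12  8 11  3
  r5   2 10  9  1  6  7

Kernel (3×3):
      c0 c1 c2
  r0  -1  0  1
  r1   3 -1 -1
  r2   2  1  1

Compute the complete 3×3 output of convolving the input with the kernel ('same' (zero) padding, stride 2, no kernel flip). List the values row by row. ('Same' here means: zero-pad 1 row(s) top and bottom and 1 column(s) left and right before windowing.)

Output[0,0]: The receptive field on the zero-padded input at this output position is [0 0 0 / 0 10 5 / 0 10 12]. Elementwise product with the kernel and sum: 0·-1 + 0·1 + 0·3 + 10·-1 + 5·-1 + 0·2 + 10·1 + 12·1.
Output[0,1]: The receptive field on the zero-padded input at this output position is [0 0 0 / 5 10 2 / 12 10 9]. Elementwise product with the kernel and sum: 0·-1 + 0·1 + 5·3 + 10·-1 + 2·-1 + 12·2 + 10·1 + 9·1.

7 46 30
11 30 17
3 27 25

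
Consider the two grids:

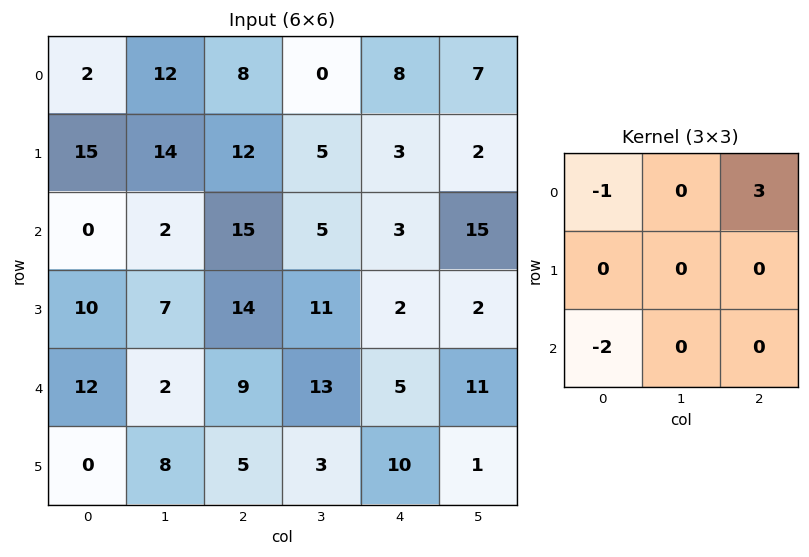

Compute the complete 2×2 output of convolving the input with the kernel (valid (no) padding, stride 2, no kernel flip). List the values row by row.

22 -14
21 -24

Output[0,0]: The receptive field on the input at this output position is [2 12 8 / 15 14 12 / 0 2 15]. Elementwise product with the kernel and sum: 2·-1 + 8·3 + 0·-2.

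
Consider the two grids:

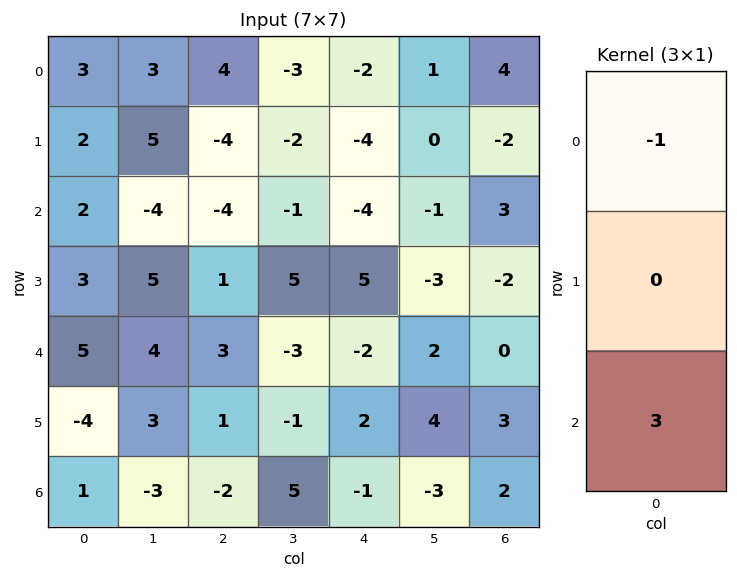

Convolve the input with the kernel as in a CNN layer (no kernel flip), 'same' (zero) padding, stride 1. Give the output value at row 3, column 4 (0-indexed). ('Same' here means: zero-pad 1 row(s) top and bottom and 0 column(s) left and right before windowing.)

The receptive field on the zero-padded input at this output position is [-4 / 5 / -2]. Elementwise product with the kernel and sum: -4·-1 + -2·3.

-2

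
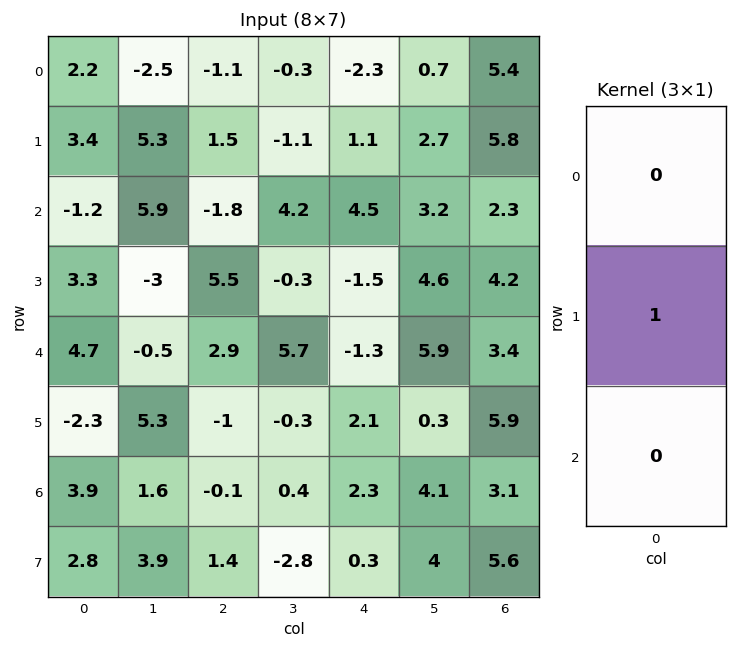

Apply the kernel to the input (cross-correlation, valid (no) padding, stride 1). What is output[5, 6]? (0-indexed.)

3.1

The receptive field on the input at this output position is [5.9 / 3.1 / 5.6]. Elementwise product with the kernel and sum: 3.1·1.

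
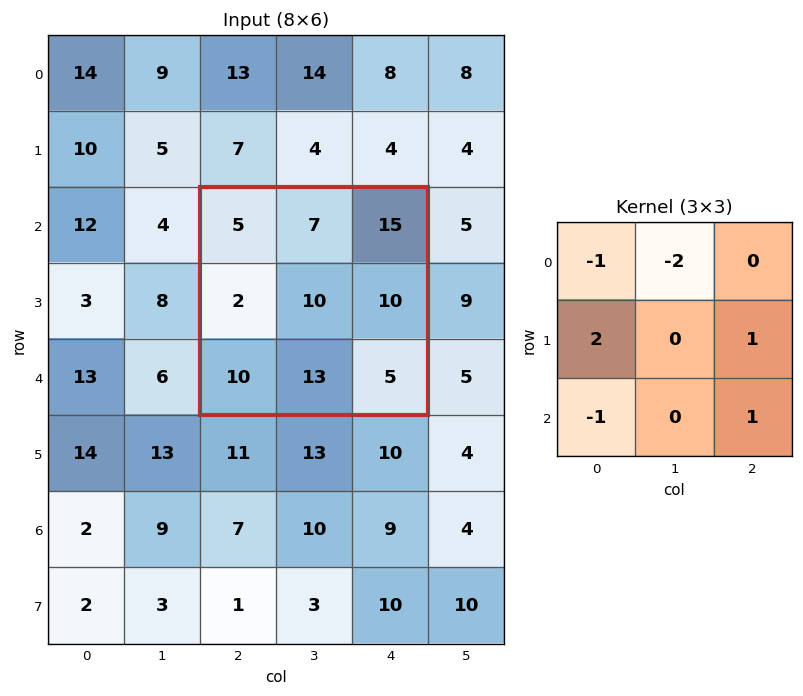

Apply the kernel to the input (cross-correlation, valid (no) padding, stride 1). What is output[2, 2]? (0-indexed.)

The receptive field on the input at this output position is [5 7 15 / 2 10 10 / 10 13 5]. Elementwise product with the kernel and sum: 5·-1 + 7·-2 + 2·2 + 10·1 + 10·-1 + 5·1.

-10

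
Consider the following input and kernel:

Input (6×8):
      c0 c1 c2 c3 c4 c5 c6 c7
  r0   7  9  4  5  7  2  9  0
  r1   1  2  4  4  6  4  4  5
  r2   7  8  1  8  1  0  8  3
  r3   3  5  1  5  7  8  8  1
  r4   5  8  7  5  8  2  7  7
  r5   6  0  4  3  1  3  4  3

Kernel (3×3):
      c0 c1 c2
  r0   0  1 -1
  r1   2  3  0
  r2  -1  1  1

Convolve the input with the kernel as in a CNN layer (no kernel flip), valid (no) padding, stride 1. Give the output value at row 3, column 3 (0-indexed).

The receptive field on the input at this output position is [5 7 8 / 5 8 2 / 3 1 3]. Elementwise product with the kernel and sum: 7·1 + 8·-1 + 5·2 + 8·3 + 3·-1 + 1·1 + 3·1.

34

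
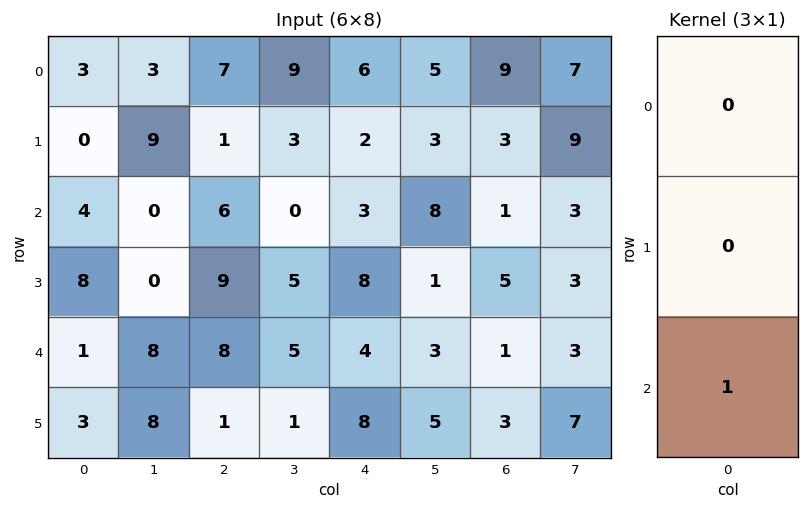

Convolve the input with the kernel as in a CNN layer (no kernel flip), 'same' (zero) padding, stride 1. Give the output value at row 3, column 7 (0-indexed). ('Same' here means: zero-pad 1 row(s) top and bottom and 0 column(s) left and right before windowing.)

The receptive field on the zero-padded input at this output position is [3 / 3 / 3]. Elementwise product with the kernel and sum: 3·1.

3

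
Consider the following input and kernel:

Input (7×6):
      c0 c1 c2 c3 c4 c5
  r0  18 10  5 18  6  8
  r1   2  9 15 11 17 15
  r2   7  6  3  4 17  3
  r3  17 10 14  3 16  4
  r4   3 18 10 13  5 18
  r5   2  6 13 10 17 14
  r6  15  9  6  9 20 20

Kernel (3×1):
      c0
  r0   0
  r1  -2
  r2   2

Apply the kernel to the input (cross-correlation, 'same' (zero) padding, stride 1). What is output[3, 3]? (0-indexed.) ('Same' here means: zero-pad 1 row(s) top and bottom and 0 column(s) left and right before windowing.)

20

The receptive field on the zero-padded input at this output position is [4 / 3 / 13]. Elementwise product with the kernel and sum: 3·-2 + 13·2.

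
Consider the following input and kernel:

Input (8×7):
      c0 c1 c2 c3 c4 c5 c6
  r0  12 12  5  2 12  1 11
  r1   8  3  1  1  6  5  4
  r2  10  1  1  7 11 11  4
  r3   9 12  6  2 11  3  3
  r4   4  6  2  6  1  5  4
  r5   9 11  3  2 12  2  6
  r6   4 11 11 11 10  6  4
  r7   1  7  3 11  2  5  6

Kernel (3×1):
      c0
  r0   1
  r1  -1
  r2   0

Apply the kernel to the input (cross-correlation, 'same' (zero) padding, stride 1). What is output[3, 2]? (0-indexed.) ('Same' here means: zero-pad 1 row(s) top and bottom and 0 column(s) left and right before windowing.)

-5

The receptive field on the zero-padded input at this output position is [1 / 6 / 2]. Elementwise product with the kernel and sum: 1·1 + 6·-1.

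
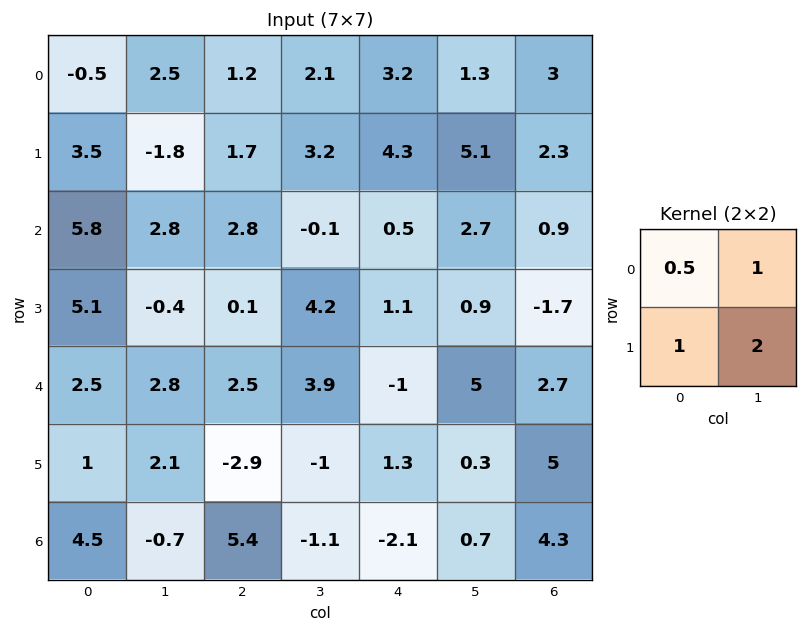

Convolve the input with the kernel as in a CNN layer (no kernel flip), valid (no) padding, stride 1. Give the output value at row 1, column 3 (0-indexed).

The receptive field on the input at this output position is [3.2 4.3 / -0.1 0.5]. Elementwise product with the kernel and sum: 3.2·0.5 + 4.3·1 + -0.1·1 + 0.5·2.

6.8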